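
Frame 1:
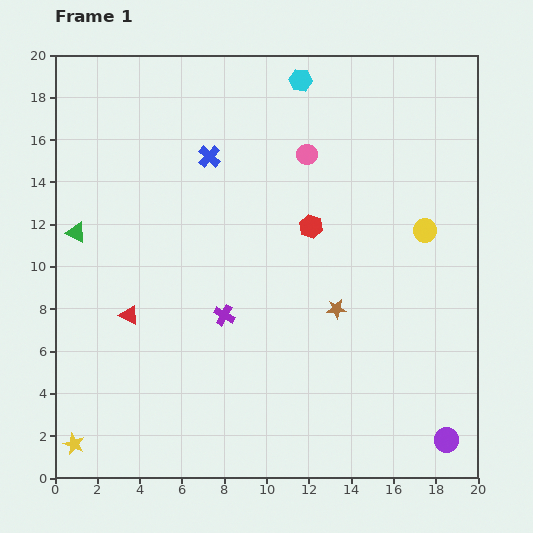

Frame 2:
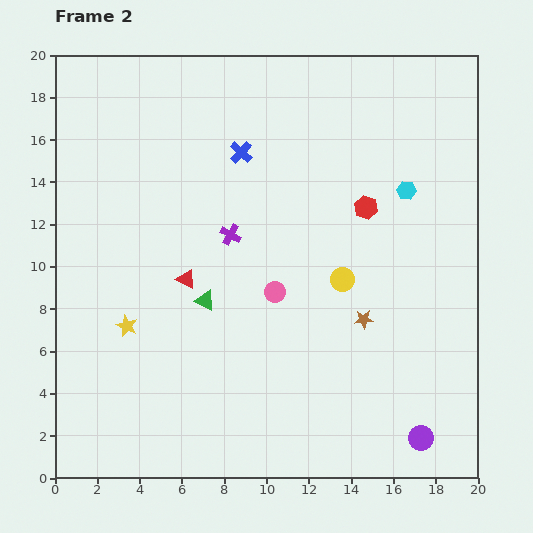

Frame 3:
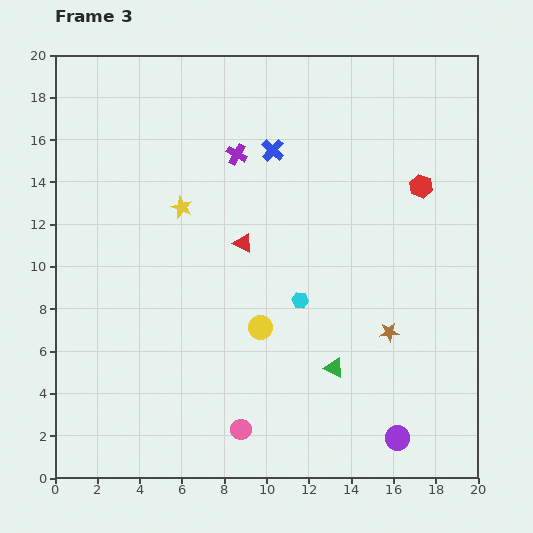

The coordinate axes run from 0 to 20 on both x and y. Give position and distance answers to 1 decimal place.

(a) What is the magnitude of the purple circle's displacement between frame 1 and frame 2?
1.2

The purple circle moved from (18.5, 1.8) to (17.3, 1.9), a distance of √(1.2² + 0.1²) ≈ 1.2.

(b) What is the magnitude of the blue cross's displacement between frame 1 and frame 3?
3.0

The blue cross moved from (7.3, 15.2) to (10.3, 15.5), a distance of √(3.0² + 0.3²) ≈ 3.0.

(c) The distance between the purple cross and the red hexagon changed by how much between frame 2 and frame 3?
+2.3

Distance in frame 2: 6.5. Distance in frame 3: 8.8.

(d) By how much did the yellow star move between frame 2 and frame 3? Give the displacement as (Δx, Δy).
(2.6, 5.6)

The yellow star was at (3.4, 7.2) in frame 2 and (6.0, 12.8) in frame 3.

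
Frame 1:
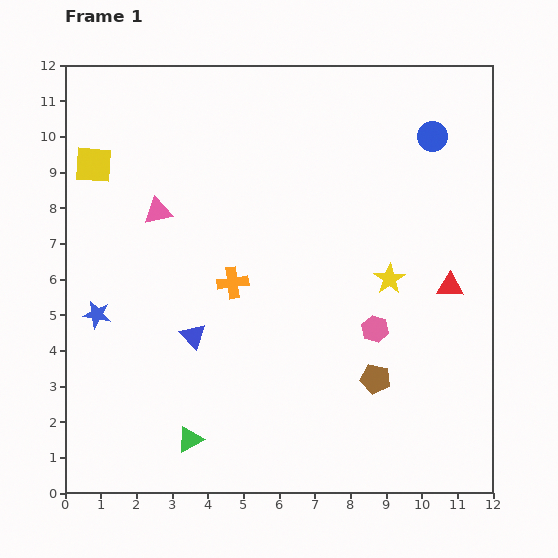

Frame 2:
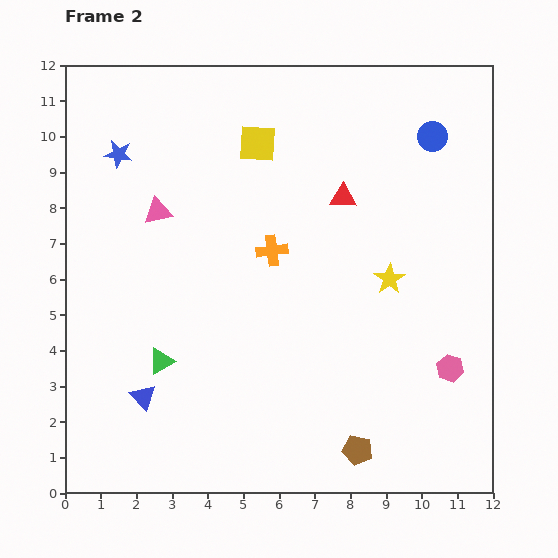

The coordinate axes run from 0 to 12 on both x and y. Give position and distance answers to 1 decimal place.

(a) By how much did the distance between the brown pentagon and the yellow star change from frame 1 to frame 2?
+2.1

Distance in frame 1: 2.8. Distance in frame 2: 4.9.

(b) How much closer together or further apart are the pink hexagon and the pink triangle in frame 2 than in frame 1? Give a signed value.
+2.4

Distance in frame 1: 6.9. Distance in frame 2: 9.3.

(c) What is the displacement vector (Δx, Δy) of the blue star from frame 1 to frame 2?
(0.6, 4.5)

The blue star was at (0.9, 5.0) in frame 1 and (1.5, 9.5) in frame 2.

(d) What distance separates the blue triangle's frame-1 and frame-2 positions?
2.2

The blue triangle moved from (3.6, 4.4) to (2.2, 2.7), a distance of √(1.4² + 1.7²) ≈ 2.2.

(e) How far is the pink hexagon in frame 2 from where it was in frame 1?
2.4

The pink hexagon moved from (8.7, 4.6) to (10.8, 3.5), a distance of √(2.1² + 1.1²) ≈ 2.4.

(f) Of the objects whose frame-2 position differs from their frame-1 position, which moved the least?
the orange cross

(moved 1.4)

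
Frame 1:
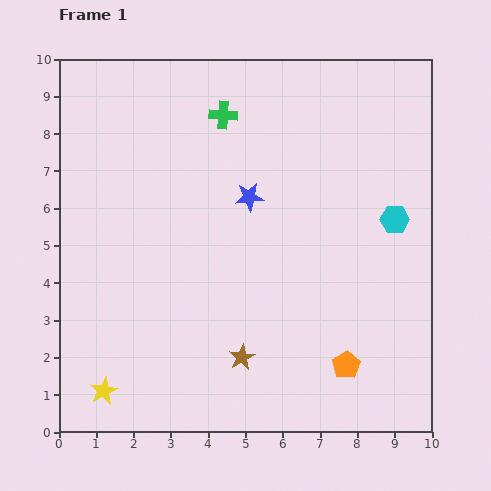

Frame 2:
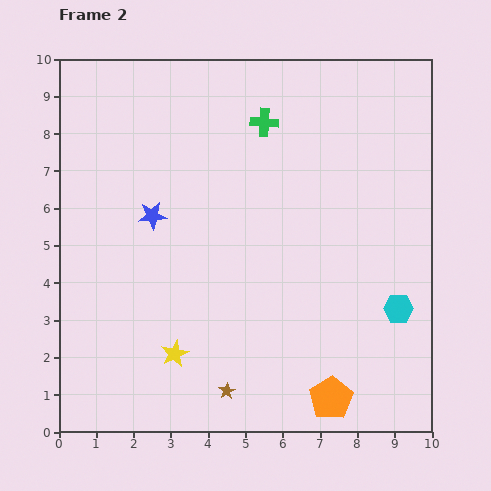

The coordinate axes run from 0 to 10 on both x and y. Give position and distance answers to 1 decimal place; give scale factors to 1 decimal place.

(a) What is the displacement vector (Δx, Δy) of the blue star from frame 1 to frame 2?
(-2.6, -0.5)

The blue star was at (5.1, 6.3) in frame 1 and (2.5, 5.8) in frame 2.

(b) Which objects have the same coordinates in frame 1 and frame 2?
none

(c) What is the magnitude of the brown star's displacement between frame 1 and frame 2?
1.0

The brown star moved from (4.9, 2.0) to (4.5, 1.1), a distance of √(0.4² + 0.9²) ≈ 1.0.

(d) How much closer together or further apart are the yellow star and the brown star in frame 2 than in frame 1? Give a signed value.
-2.1

Distance in frame 1: 3.8. Distance in frame 2: 1.7.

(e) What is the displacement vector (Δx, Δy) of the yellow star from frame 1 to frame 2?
(1.9, 1.0)

The yellow star was at (1.2, 1.1) in frame 1 and (3.1, 2.1) in frame 2.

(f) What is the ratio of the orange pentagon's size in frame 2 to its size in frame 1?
1.6×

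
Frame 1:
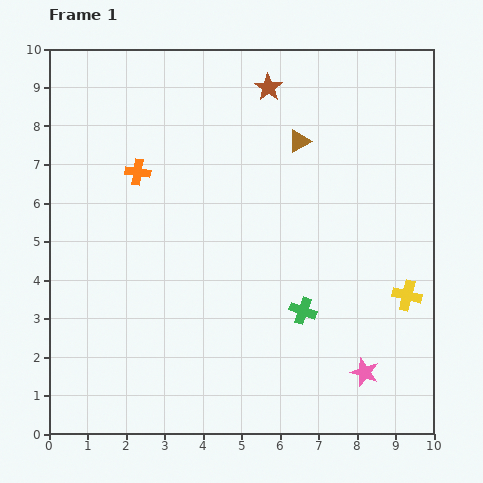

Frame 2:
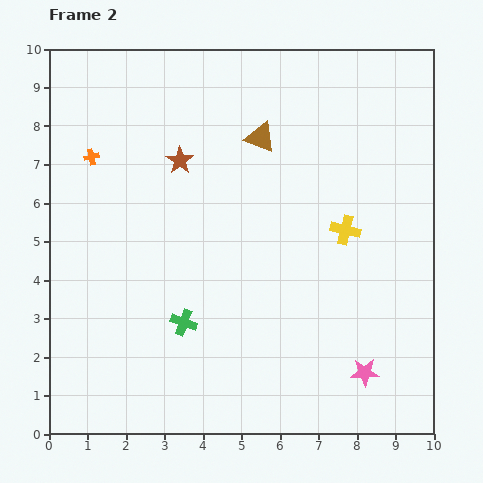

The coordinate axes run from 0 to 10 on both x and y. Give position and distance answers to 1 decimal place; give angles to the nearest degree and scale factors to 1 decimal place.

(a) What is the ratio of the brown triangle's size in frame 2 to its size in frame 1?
1.3×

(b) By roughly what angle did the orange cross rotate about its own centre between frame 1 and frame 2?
21° counter-clockwise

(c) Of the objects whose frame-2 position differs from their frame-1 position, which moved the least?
the brown triangle

(moved 1.0)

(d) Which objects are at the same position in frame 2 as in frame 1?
the pink star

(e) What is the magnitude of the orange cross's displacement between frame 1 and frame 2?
1.3

The orange cross moved from (2.3, 6.8) to (1.1, 7.2), a distance of √(1.2² + 0.4²) ≈ 1.3.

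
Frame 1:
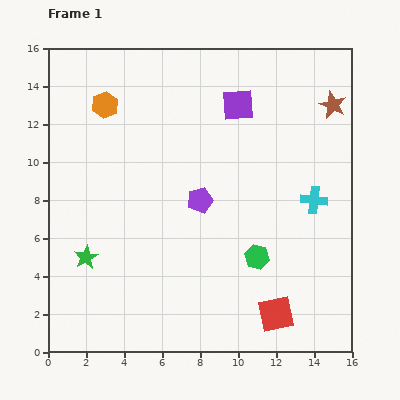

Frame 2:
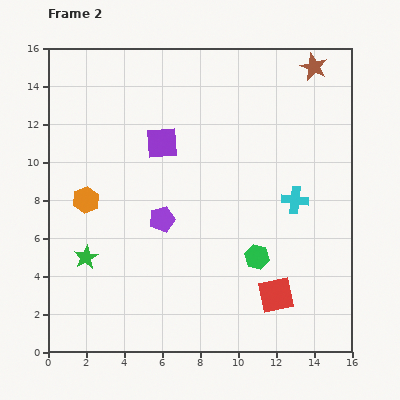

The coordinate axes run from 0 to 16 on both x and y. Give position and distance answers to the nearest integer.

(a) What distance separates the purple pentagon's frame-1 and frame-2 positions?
2

The purple pentagon moved from (8, 8) to (6, 7), a distance of √(2² + 1²) ≈ 2.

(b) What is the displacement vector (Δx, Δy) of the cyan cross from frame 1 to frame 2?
(-1, 0)

The cyan cross was at (14, 8) in frame 1 and (13, 8) in frame 2.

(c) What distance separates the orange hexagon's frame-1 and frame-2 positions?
5

The orange hexagon moved from (3, 13) to (2, 8), a distance of √(1² + 5²) ≈ 5.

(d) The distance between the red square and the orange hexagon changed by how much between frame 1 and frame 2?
-3

Distance in frame 1: 14. Distance in frame 2: 11.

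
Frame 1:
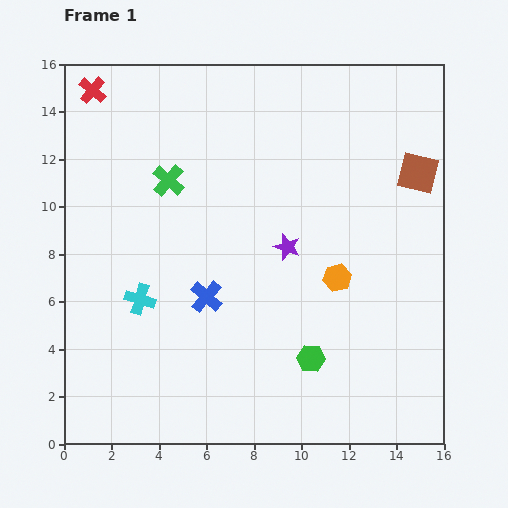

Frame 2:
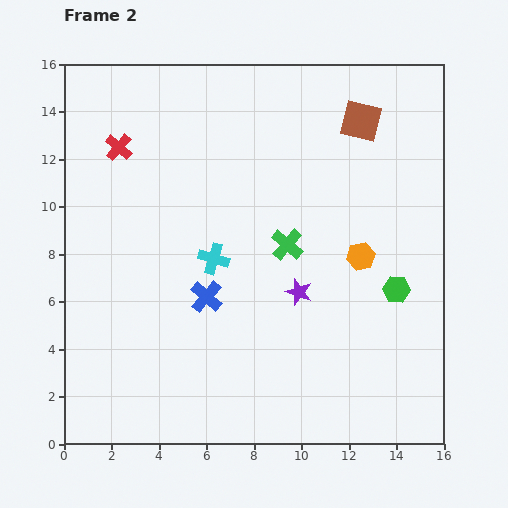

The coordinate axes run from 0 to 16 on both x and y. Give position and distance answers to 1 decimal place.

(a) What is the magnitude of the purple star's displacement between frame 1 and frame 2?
2.0

The purple star moved from (9.4, 8.3) to (9.9, 6.4), a distance of √(0.5² + 1.9²) ≈ 2.0.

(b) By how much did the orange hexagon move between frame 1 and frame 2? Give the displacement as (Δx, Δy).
(1.0, 0.9)

The orange hexagon was at (11.5, 7.0) in frame 1 and (12.5, 7.9) in frame 2.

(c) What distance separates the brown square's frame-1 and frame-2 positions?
3.3

The brown square moved from (14.9, 11.4) to (12.5, 13.6), a distance of √(2.4² + 2.2²) ≈ 3.3.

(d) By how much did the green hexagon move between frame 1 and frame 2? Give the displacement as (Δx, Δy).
(3.6, 2.9)

The green hexagon was at (10.4, 3.6) in frame 1 and (14.0, 6.5) in frame 2.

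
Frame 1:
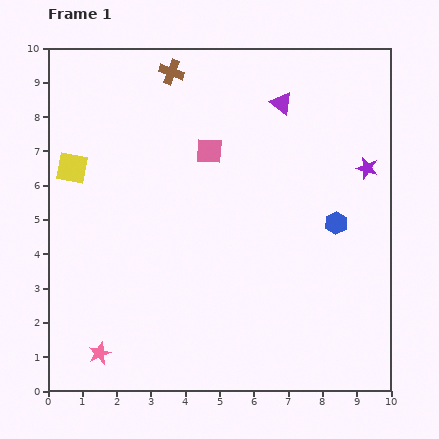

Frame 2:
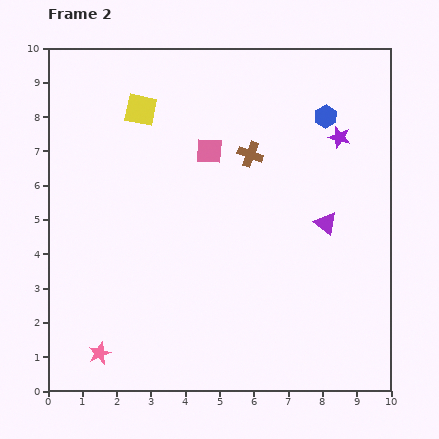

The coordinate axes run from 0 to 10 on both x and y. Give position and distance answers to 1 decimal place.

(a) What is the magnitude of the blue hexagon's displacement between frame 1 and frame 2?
3.1

The blue hexagon moved from (8.4, 4.9) to (8.1, 8.0), a distance of √(0.3² + 3.1²) ≈ 3.1.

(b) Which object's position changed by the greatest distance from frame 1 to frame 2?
the purple triangle

(moved 3.7; next 3.3)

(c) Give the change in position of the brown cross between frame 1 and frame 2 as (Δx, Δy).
(2.3, -2.4)

The brown cross was at (3.6, 9.3) in frame 1 and (5.9, 6.9) in frame 2.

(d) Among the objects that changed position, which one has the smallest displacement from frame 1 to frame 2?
the purple star

(moved 1.2)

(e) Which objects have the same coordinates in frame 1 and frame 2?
the pink star, the pink square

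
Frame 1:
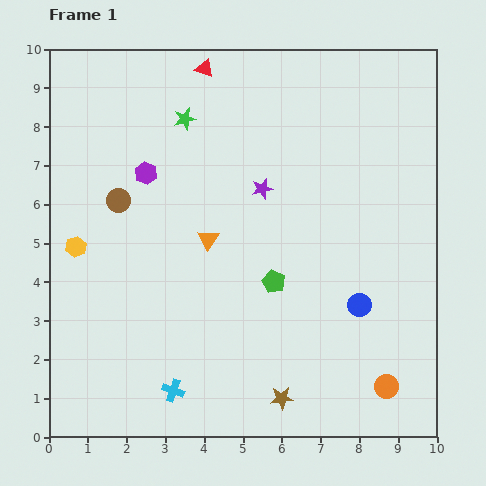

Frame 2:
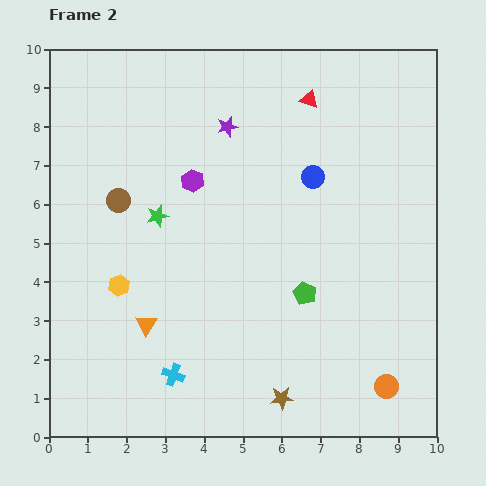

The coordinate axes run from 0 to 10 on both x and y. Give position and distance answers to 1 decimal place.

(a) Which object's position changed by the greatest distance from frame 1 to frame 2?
the blue circle

(moved 3.5; next 2.8)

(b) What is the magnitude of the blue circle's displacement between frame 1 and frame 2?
3.5

The blue circle moved from (8.0, 3.4) to (6.8, 6.7), a distance of √(1.2² + 3.3²) ≈ 3.5.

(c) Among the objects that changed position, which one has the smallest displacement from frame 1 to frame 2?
the cyan cross

(moved 0.4)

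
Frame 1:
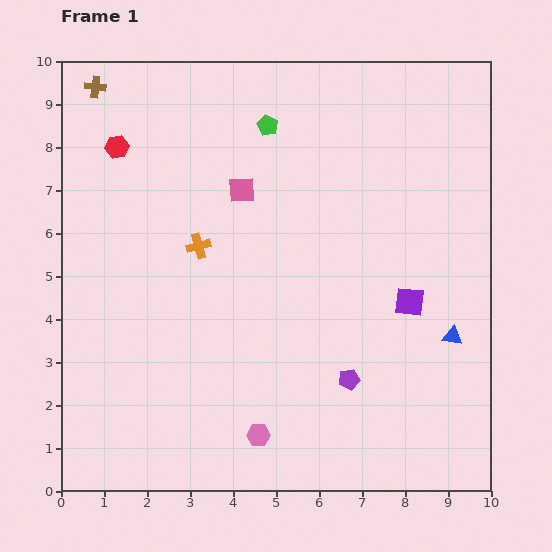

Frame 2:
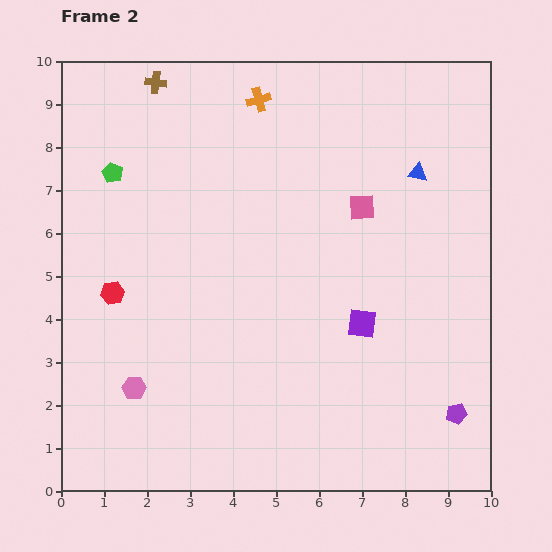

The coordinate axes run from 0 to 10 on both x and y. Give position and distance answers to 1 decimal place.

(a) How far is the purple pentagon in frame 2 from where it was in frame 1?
2.6

The purple pentagon moved from (6.7, 2.6) to (9.2, 1.8), a distance of √(2.5² + 0.8²) ≈ 2.6.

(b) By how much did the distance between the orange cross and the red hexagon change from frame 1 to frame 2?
+2.6

Distance in frame 1: 3.0. Distance in frame 2: 5.6.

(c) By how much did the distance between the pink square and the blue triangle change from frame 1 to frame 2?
-4.5

Distance in frame 1: 6.0. Distance in frame 2: 1.5.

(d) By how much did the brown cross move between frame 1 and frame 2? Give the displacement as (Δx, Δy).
(1.4, 0.1)

The brown cross was at (0.8, 9.4) in frame 1 and (2.2, 9.5) in frame 2.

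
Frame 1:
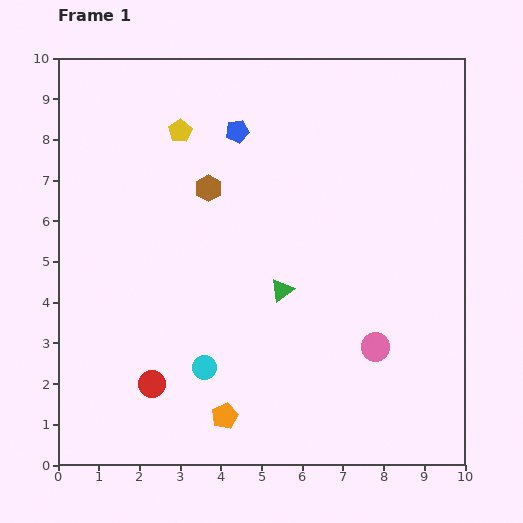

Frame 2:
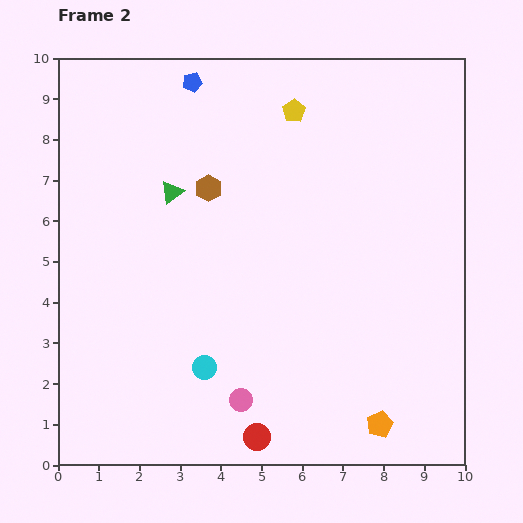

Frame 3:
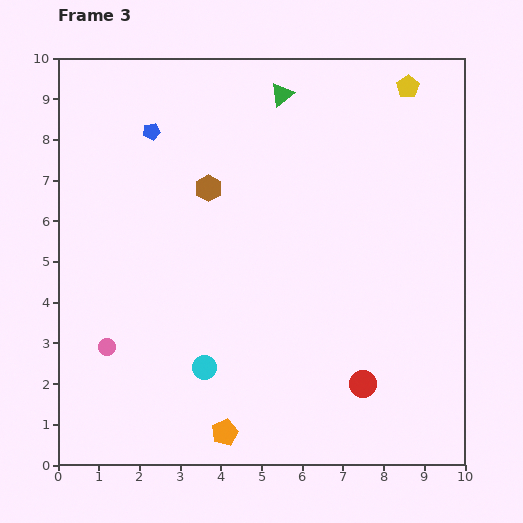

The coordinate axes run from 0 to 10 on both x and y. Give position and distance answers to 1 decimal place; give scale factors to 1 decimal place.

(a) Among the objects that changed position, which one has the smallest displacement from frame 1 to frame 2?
the blue pentagon

(moved 1.6)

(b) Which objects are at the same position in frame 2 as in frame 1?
the brown hexagon, the cyan circle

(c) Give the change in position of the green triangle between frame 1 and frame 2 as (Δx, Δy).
(-2.7, 2.4)

The green triangle was at (5.5, 4.3) in frame 1 and (2.8, 6.7) in frame 2.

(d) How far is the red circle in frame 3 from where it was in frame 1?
5.2

The red circle moved from (2.3, 2.0) to (7.5, 2.0), a distance of √(5.2² + 0.0²) ≈ 5.2.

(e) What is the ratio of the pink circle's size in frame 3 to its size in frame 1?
0.6×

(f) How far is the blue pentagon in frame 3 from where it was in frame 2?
1.6

The blue pentagon moved from (3.3, 9.4) to (2.3, 8.2), a distance of √(1.0² + 1.2²) ≈ 1.6.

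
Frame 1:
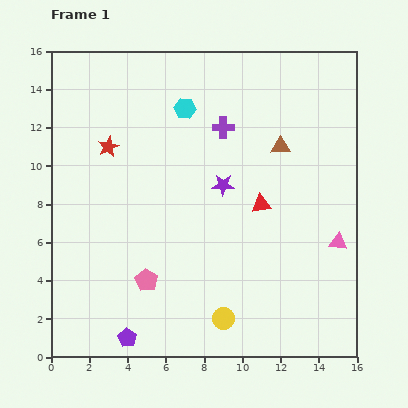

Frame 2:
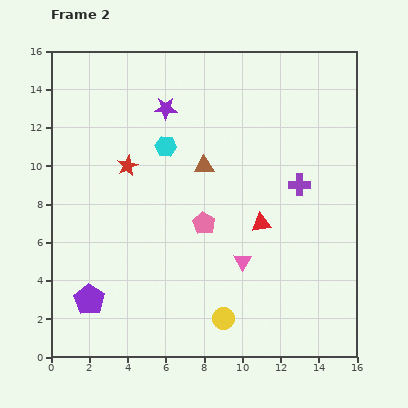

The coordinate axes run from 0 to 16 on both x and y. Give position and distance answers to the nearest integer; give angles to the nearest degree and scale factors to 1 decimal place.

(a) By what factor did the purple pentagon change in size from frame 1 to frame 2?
1.6×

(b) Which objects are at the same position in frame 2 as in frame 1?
the yellow circle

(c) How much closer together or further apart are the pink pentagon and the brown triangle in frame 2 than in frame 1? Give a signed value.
-7

Distance in frame 1: 10. Distance in frame 2: 3.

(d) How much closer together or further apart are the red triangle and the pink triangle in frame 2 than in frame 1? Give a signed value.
-2

Distance in frame 1: 4. Distance in frame 2: 2.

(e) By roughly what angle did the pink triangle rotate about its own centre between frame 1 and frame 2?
55° clockwise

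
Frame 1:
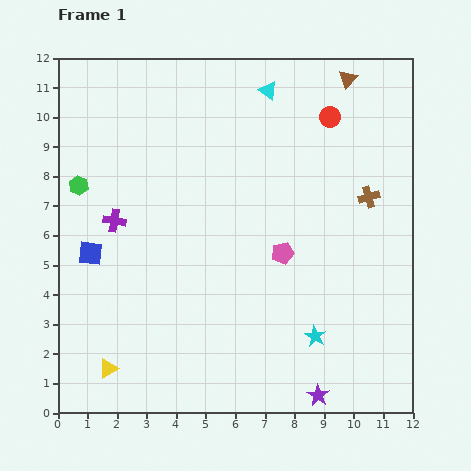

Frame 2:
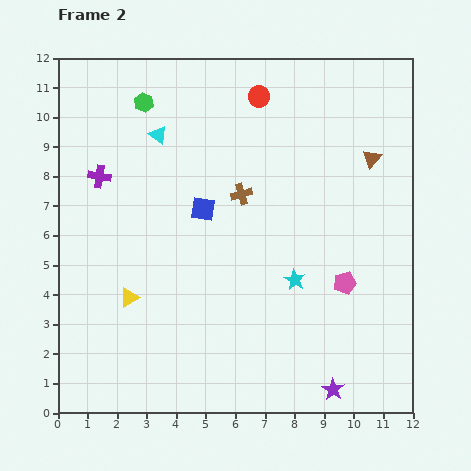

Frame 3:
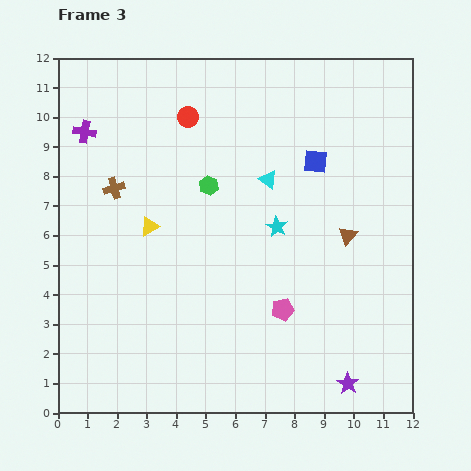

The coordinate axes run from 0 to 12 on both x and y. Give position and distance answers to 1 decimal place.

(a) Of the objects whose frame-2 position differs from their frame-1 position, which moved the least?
the purple star

(moved 0.5)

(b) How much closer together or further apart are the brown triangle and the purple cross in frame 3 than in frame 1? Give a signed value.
+0.4

Distance in frame 1: 9.2. Distance in frame 3: 9.6.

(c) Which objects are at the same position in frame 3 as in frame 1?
none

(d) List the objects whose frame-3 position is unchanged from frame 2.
none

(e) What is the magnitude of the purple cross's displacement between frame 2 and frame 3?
1.6

The purple cross moved from (1.4, 8.0) to (0.9, 9.5), a distance of √(0.5² + 1.5²) ≈ 1.6.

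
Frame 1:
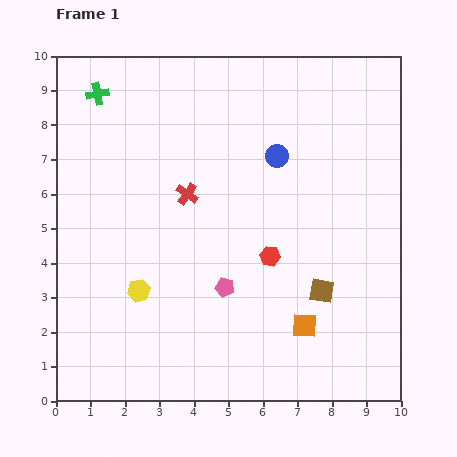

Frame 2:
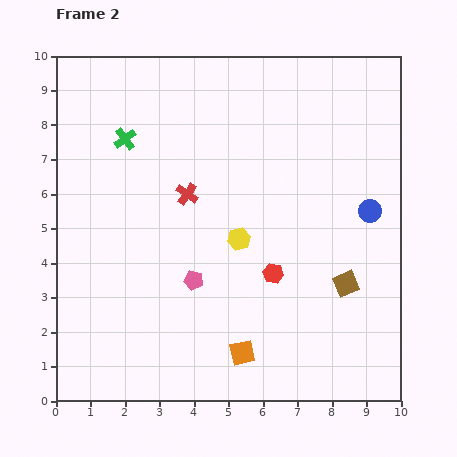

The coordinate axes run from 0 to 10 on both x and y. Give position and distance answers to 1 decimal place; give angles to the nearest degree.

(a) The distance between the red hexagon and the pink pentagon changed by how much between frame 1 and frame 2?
+0.7

Distance in frame 1: 1.6. Distance in frame 2: 2.3.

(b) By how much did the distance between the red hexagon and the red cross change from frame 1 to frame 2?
+0.4

Distance in frame 1: 3.0. Distance in frame 2: 3.4.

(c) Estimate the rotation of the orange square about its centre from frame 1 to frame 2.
16° counter-clockwise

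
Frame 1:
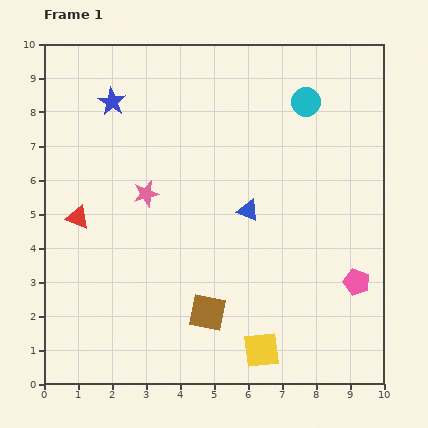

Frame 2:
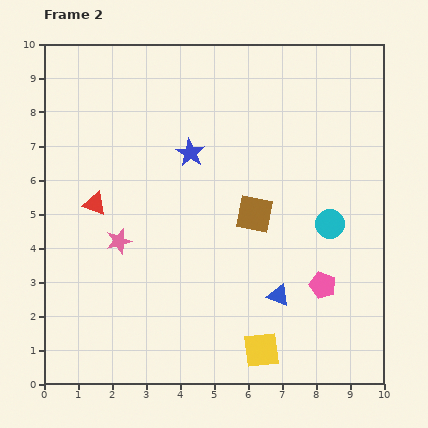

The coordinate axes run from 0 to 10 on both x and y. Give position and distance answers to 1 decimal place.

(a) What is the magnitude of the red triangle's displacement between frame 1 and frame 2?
0.6

The red triangle moved from (1.0, 4.9) to (1.5, 5.3), a distance of √(0.5² + 0.4²) ≈ 0.6.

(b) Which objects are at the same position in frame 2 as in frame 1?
the yellow square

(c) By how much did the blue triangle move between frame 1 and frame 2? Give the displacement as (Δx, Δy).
(0.9, -2.5)

The blue triangle was at (6.0, 5.1) in frame 1 and (6.9, 2.6) in frame 2.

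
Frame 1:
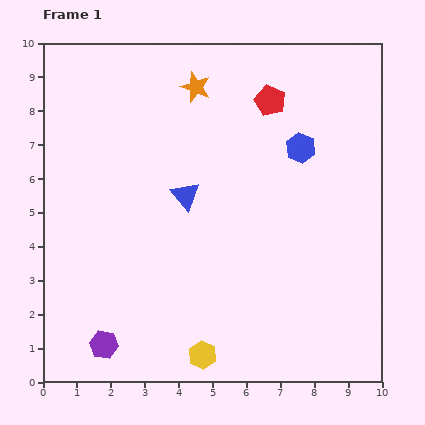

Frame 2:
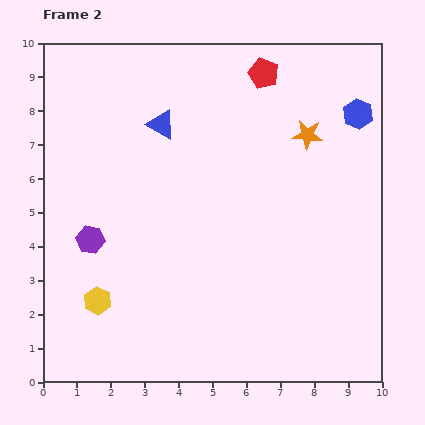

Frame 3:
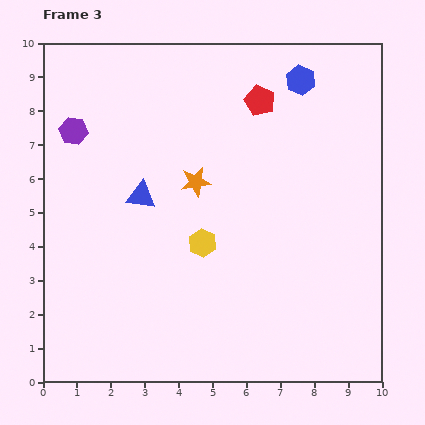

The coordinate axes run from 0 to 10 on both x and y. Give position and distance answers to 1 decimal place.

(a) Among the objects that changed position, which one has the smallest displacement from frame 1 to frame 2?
the red pentagon

(moved 0.8)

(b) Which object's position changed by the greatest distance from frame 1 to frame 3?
the purple hexagon

(moved 6.4; next 3.3)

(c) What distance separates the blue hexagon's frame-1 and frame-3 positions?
2.0

The blue hexagon moved from (7.6, 6.9) to (7.6, 8.9), a distance of √(0.0² + 2.0²) ≈ 2.0.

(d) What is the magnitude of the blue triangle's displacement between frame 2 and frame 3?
2.2

The blue triangle moved from (3.5, 7.6) to (2.9, 5.5), a distance of √(0.6² + 2.1²) ≈ 2.2.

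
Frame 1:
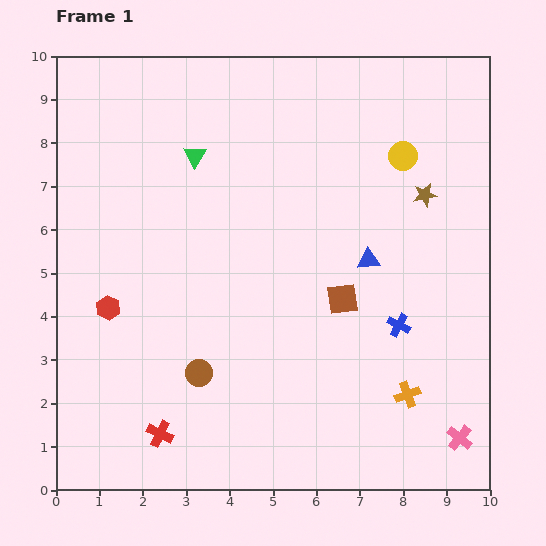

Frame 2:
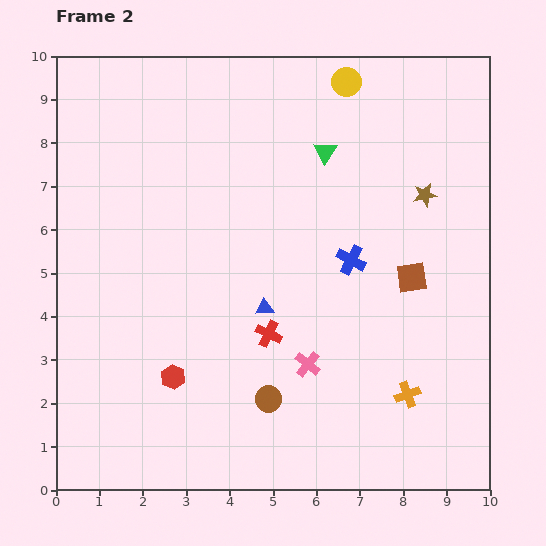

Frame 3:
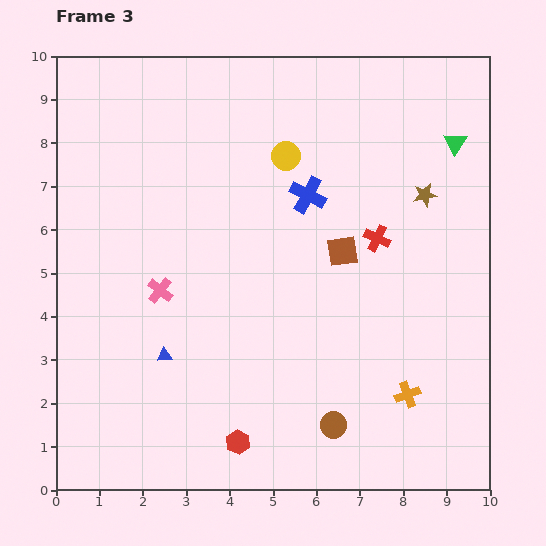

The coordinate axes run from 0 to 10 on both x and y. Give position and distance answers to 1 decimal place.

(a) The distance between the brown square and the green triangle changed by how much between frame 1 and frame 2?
-1.2

Distance in frame 1: 4.7. Distance in frame 2: 3.5.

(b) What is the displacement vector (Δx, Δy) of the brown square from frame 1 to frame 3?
(0.0, 1.1)

The brown square was at (6.6, 4.4) in frame 1 and (6.6, 5.5) in frame 3.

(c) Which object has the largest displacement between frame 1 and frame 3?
the pink cross

(moved 7.7; next 6.7)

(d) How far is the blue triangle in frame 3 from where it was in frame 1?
5.2

The blue triangle moved from (7.2, 5.3) to (2.5, 3.1), a distance of √(4.7² + 2.2²) ≈ 5.2.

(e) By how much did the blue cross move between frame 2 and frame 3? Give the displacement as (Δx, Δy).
(-1.0, 1.5)

The blue cross was at (6.8, 5.3) in frame 2 and (5.8, 6.8) in frame 3.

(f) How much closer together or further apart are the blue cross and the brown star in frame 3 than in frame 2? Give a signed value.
+0.4

Distance in frame 2: 2.3. Distance in frame 3: 2.7.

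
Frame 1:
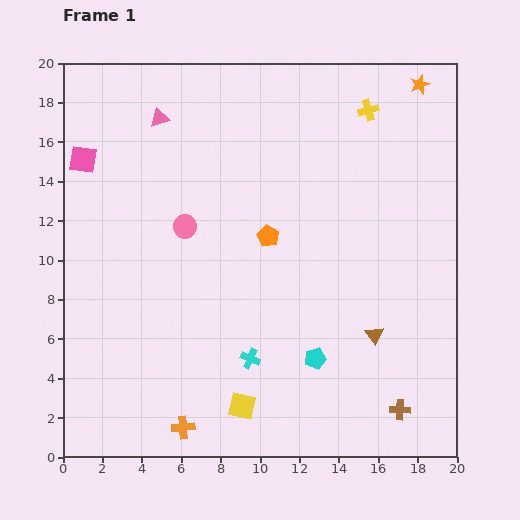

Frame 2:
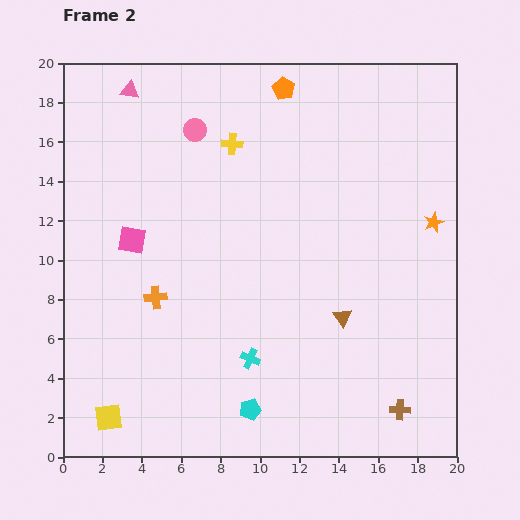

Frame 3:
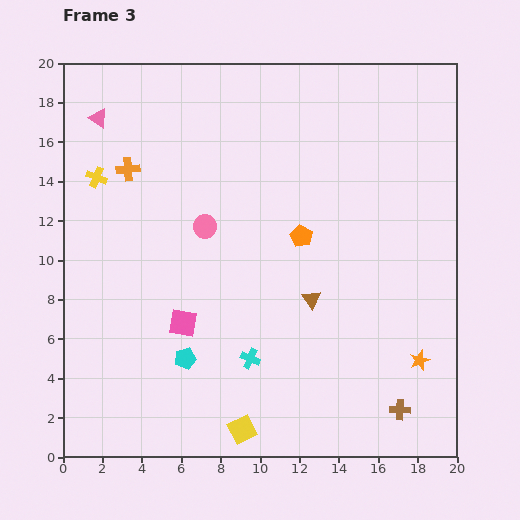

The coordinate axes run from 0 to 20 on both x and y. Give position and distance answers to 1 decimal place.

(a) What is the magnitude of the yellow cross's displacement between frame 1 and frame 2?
7.1

The yellow cross moved from (15.5, 17.6) to (8.6, 15.9), a distance of √(6.9² + 1.7²) ≈ 7.1.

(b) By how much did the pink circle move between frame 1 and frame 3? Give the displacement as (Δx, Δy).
(1.0, 0.0)

The pink circle was at (6.2, 11.7) in frame 1 and (7.2, 11.7) in frame 3.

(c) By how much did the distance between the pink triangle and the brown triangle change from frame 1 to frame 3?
-1.3

Distance in frame 1: 15.5. Distance in frame 3: 14.2.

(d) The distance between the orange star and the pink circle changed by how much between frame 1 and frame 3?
-1.1

Distance in frame 1: 13.9. Distance in frame 3: 12.8.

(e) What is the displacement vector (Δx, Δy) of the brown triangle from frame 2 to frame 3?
(-1.6, 0.9)

The brown triangle was at (14.2, 7.1) in frame 2 and (12.6, 8.0) in frame 3.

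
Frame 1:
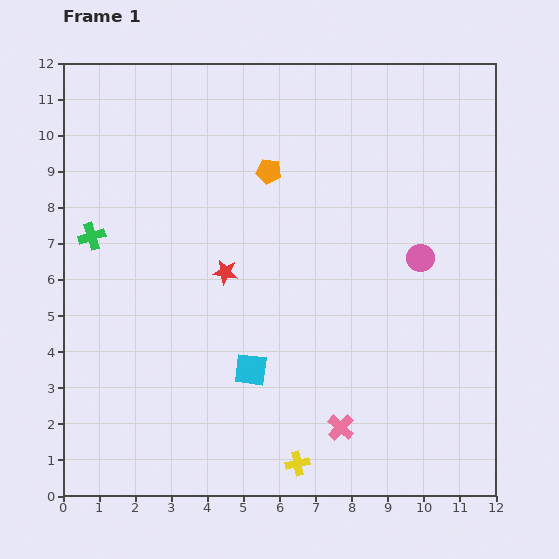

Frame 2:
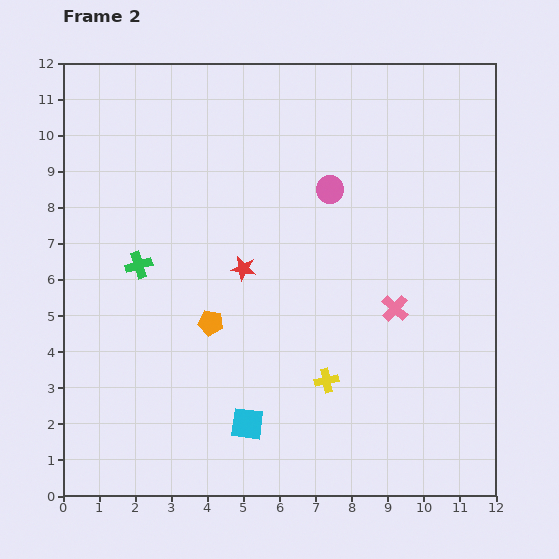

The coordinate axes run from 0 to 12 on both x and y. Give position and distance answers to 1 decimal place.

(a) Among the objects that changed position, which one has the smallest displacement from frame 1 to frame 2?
the red star

(moved 0.5)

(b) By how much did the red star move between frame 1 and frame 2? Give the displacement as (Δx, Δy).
(0.5, 0.1)

The red star was at (4.5, 6.2) in frame 1 and (5.0, 6.3) in frame 2.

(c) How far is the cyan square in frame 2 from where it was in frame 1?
1.5

The cyan square moved from (5.2, 3.5) to (5.1, 2.0), a distance of √(0.1² + 1.5²) ≈ 1.5.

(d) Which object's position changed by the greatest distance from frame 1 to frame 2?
the orange pentagon

(moved 4.5; next 3.6)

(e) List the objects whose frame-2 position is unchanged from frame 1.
none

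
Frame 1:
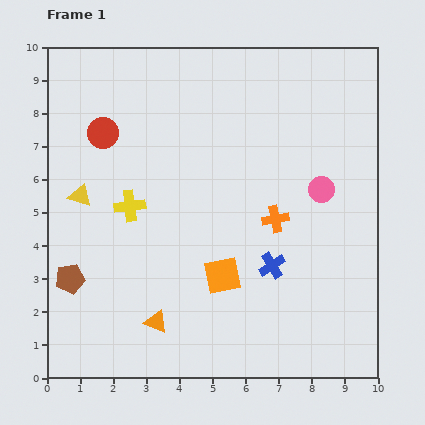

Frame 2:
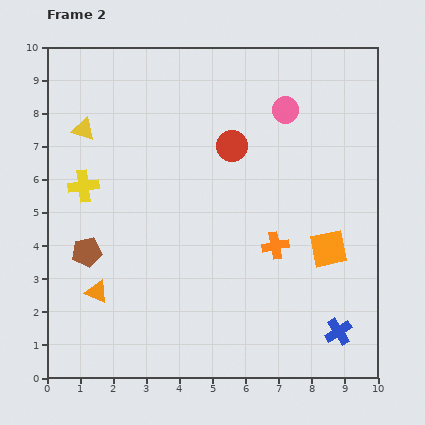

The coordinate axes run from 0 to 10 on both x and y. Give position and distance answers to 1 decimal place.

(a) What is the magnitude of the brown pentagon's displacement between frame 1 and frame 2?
0.9

The brown pentagon moved from (0.7, 3.0) to (1.2, 3.8), a distance of √(0.5² + 0.8²) ≈ 0.9.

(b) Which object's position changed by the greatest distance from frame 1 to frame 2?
the red circle

(moved 3.9; next 3.3)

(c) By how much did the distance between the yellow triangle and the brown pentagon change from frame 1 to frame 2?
+1.2

Distance in frame 1: 2.5. Distance in frame 2: 3.7.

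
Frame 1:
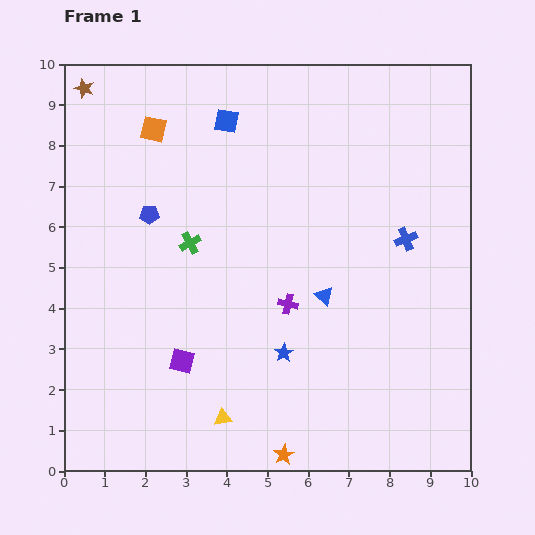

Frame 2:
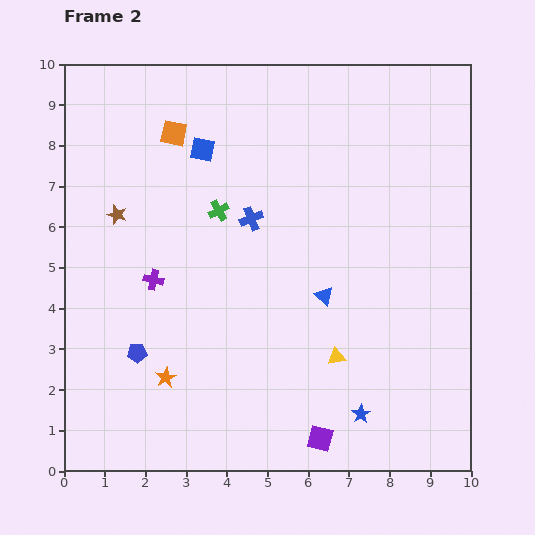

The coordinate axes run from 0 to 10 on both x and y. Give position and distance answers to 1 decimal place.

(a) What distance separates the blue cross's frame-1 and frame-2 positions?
3.8

The blue cross moved from (8.4, 5.7) to (4.6, 6.2), a distance of √(3.8² + 0.5²) ≈ 3.8.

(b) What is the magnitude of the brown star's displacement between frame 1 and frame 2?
3.2

The brown star moved from (0.5, 9.4) to (1.3, 6.3), a distance of √(0.8² + 3.1²) ≈ 3.2.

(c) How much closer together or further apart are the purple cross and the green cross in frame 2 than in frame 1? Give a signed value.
-0.5

Distance in frame 1: 2.8. Distance in frame 2: 2.3.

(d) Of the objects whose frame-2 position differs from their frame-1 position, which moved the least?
the orange square

(moved 0.5)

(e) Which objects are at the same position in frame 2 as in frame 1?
the blue triangle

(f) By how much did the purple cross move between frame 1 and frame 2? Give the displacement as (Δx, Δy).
(-3.3, 0.6)

The purple cross was at (5.5, 4.1) in frame 1 and (2.2, 4.7) in frame 2.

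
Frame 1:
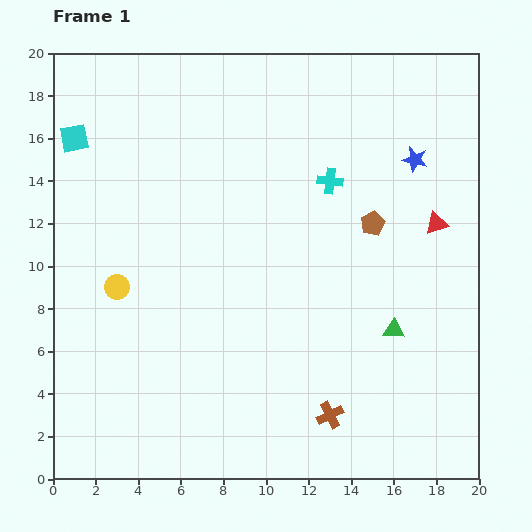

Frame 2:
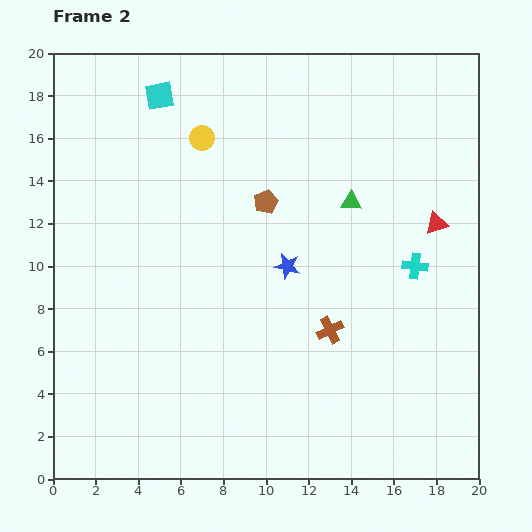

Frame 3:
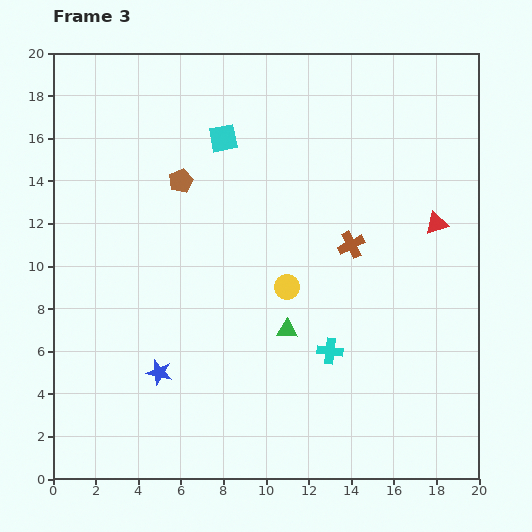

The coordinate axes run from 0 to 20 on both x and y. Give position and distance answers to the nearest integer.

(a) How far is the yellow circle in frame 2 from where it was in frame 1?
8

The yellow circle moved from (3, 9) to (7, 16), a distance of √(4² + 7²) ≈ 8.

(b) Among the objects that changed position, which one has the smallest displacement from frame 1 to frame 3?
the green triangle

(moved 5)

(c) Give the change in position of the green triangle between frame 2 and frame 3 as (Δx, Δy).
(-3, -6)

The green triangle was at (14, 13) in frame 2 and (11, 7) in frame 3.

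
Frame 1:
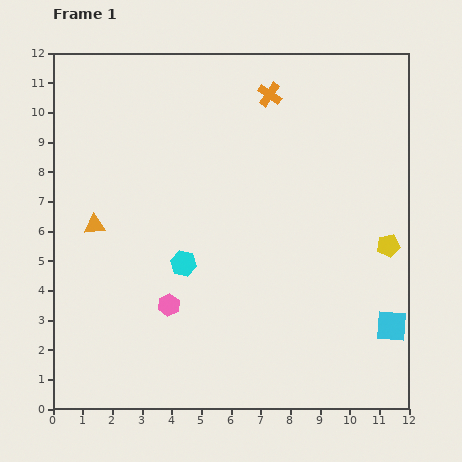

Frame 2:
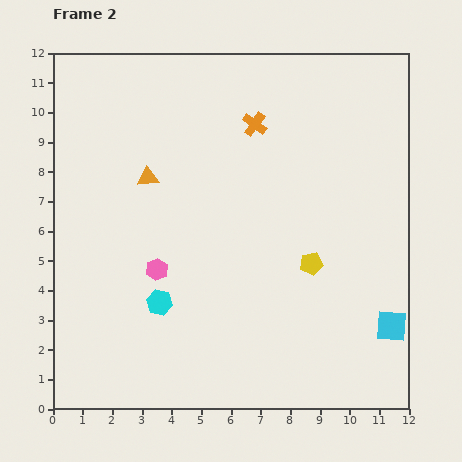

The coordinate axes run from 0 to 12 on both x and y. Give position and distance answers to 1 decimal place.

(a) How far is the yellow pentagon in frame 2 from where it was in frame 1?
2.7

The yellow pentagon moved from (11.3, 5.5) to (8.7, 4.9), a distance of √(2.6² + 0.6²) ≈ 2.7.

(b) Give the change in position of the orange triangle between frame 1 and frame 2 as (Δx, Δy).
(1.8, 1.6)

The orange triangle was at (1.4, 6.2) in frame 1 and (3.2, 7.8) in frame 2.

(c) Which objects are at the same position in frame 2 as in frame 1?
the cyan square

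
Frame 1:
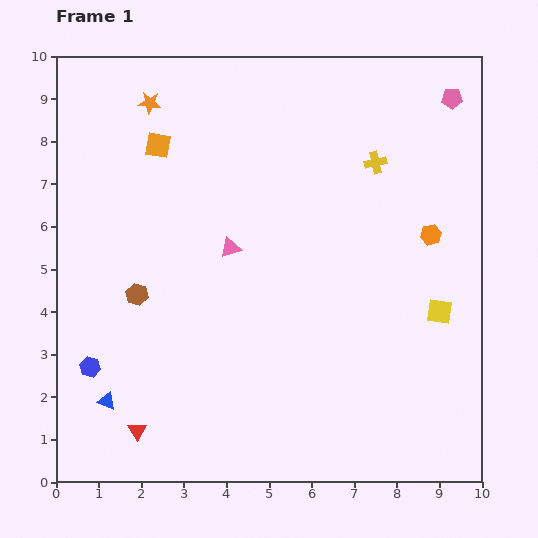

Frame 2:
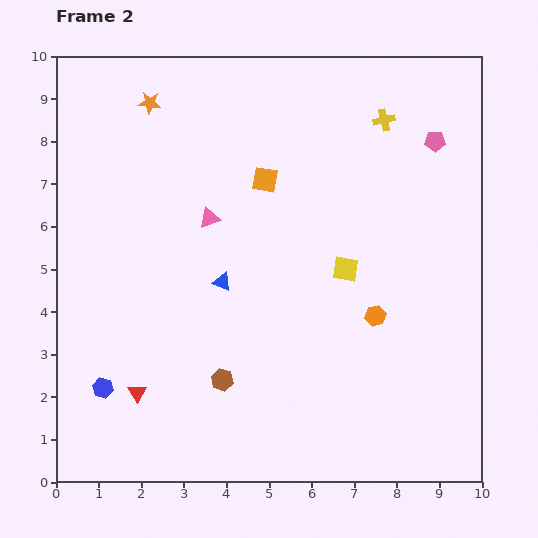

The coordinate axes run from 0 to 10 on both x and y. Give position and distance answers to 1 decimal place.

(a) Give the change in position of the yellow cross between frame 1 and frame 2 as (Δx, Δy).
(0.2, 1.0)

The yellow cross was at (7.5, 7.5) in frame 1 and (7.7, 8.5) in frame 2.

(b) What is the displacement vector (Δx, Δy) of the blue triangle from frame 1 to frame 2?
(2.7, 2.8)

The blue triangle was at (1.2, 1.9) in frame 1 and (3.9, 4.7) in frame 2.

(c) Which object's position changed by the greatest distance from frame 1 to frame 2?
the blue triangle

(moved 3.9; next 2.8)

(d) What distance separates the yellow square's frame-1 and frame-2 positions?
2.4

The yellow square moved from (9.0, 4.0) to (6.8, 5.0), a distance of √(2.2² + 1.0²) ≈ 2.4.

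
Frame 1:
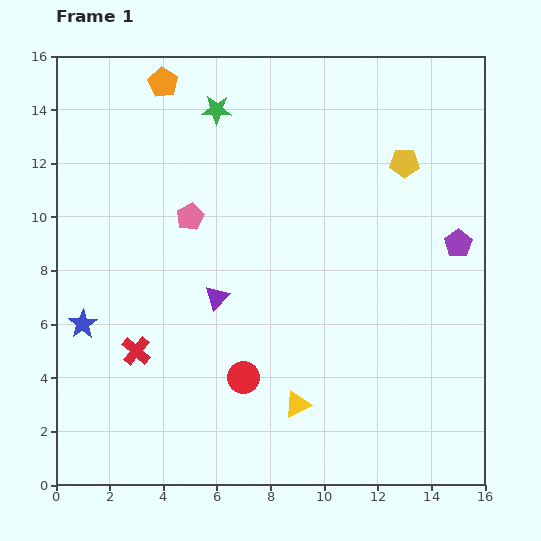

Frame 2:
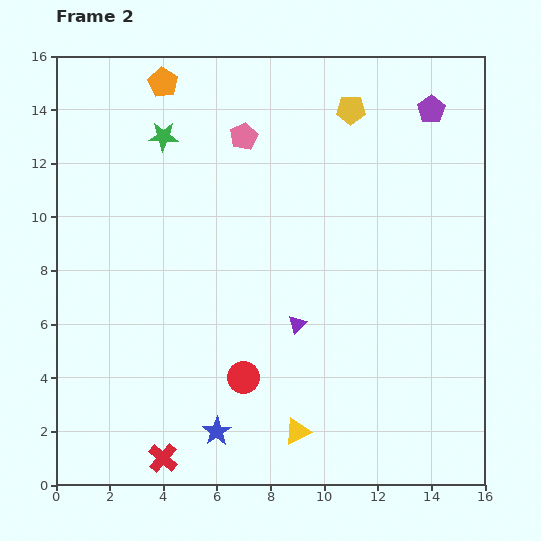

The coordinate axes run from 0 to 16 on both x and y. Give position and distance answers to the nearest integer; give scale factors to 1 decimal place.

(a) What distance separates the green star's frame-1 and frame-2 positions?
2

The green star moved from (6, 14) to (4, 13), a distance of √(2² + 1²) ≈ 2.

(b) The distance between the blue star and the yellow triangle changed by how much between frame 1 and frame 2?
-6

Distance in frame 1: 9. Distance in frame 2: 3.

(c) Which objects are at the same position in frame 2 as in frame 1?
the red circle, the orange pentagon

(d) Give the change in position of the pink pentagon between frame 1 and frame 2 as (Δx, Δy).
(2, 3)

The pink pentagon was at (5, 10) in frame 1 and (7, 13) in frame 2.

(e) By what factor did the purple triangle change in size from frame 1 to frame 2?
0.7×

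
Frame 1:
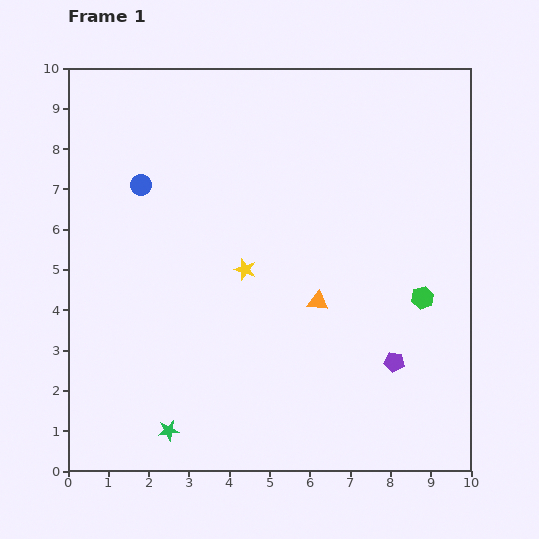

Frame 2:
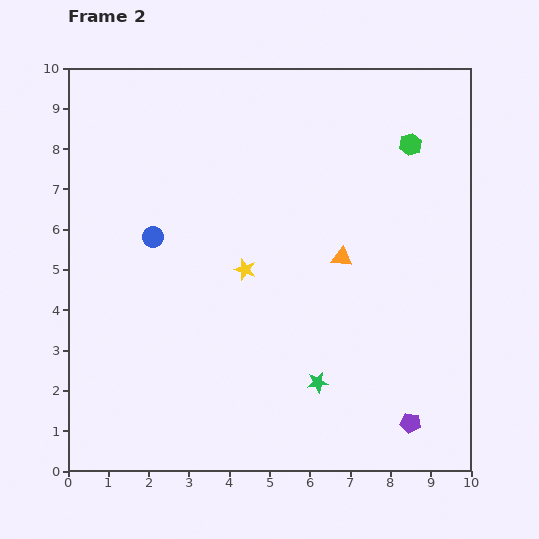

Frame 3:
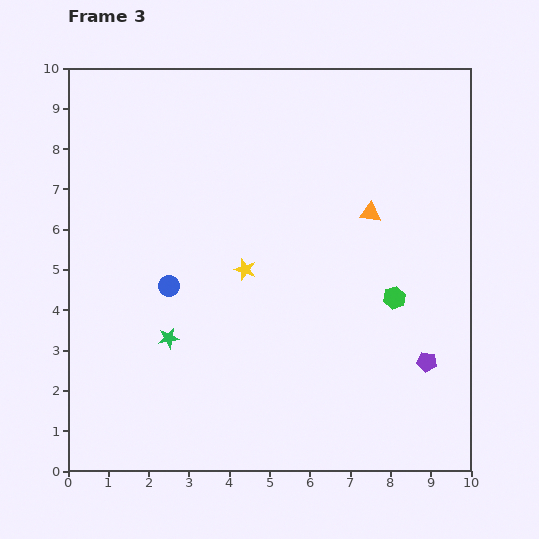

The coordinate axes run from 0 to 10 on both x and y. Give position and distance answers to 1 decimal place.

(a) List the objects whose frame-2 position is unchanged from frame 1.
the yellow star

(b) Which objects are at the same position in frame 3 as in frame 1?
the yellow star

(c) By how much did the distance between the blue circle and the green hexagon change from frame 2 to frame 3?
-1.2

Distance in frame 2: 6.8. Distance in frame 3: 5.6.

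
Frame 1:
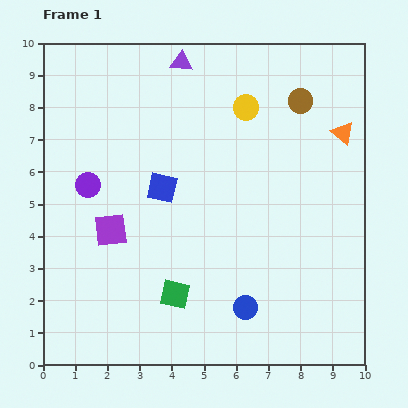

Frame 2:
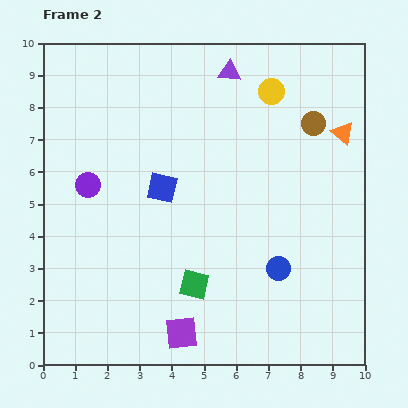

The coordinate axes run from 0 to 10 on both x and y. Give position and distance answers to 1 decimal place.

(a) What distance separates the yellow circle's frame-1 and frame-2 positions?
0.9

The yellow circle moved from (6.3, 8.0) to (7.1, 8.5), a distance of √(0.8² + 0.5²) ≈ 0.9.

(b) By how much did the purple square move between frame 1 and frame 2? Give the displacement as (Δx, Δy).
(2.2, -3.2)

The purple square was at (2.1, 4.2) in frame 1 and (4.3, 1.0) in frame 2.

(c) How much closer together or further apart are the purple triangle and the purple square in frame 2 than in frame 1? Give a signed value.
+2.6

Distance in frame 1: 5.6. Distance in frame 2: 8.2.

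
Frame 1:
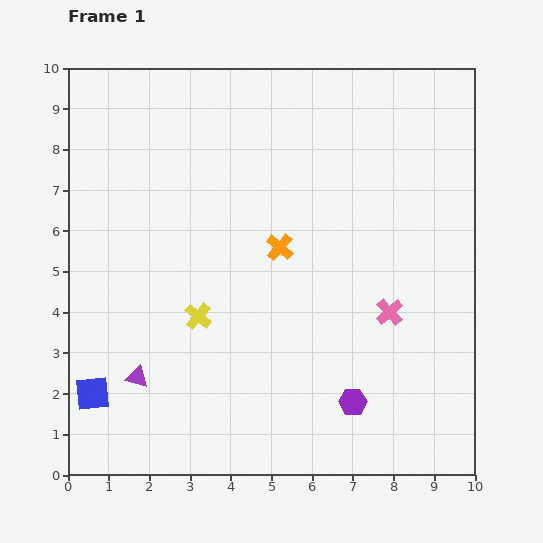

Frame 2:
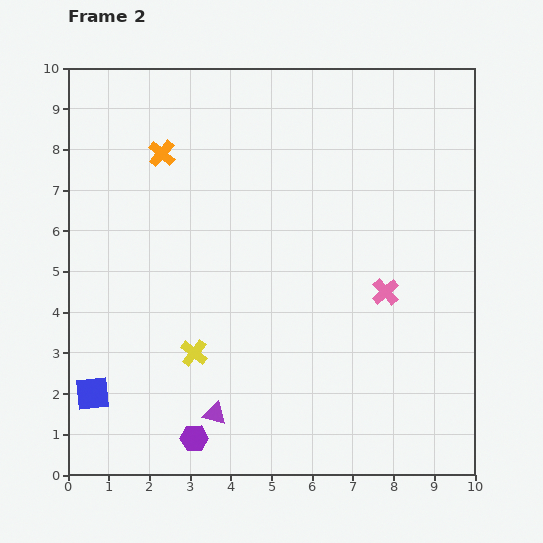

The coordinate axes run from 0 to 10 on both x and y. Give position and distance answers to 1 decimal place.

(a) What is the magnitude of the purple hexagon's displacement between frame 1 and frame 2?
4.0

The purple hexagon moved from (7.0, 1.8) to (3.1, 0.9), a distance of √(3.9² + 0.9²) ≈ 4.0.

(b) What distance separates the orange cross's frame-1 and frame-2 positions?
3.7

The orange cross moved from (5.2, 5.6) to (2.3, 7.9), a distance of √(2.9² + 2.3²) ≈ 3.7.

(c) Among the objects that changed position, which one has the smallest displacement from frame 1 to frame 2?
the pink cross

(moved 0.5)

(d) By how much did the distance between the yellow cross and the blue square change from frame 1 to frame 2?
-0.5

Distance in frame 1: 3.2. Distance in frame 2: 2.7.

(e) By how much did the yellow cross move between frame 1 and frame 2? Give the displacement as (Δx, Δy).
(-0.1, -0.9)

The yellow cross was at (3.2, 3.9) in frame 1 and (3.1, 3.0) in frame 2.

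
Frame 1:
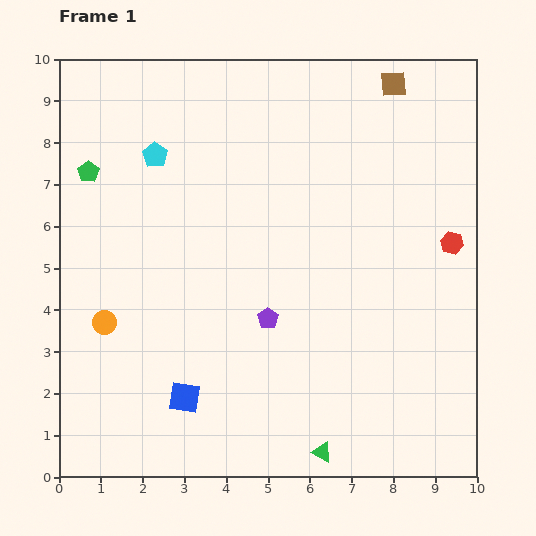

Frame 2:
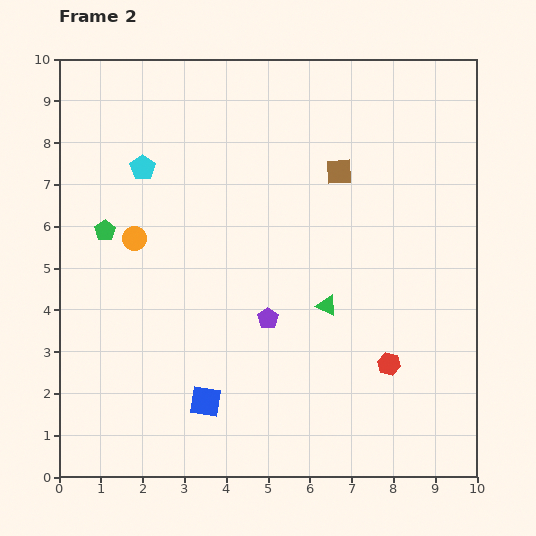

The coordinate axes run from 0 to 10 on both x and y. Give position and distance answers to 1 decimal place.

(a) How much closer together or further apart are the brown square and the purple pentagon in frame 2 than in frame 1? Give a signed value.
-2.5

Distance in frame 1: 6.4. Distance in frame 2: 3.9.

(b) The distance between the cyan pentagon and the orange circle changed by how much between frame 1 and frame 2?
-2.5

Distance in frame 1: 4.2. Distance in frame 2: 1.7.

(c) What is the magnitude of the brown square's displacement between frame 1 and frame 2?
2.5

The brown square moved from (8.0, 9.4) to (6.7, 7.3), a distance of √(1.3² + 2.1²) ≈ 2.5.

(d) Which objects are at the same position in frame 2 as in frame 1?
the purple pentagon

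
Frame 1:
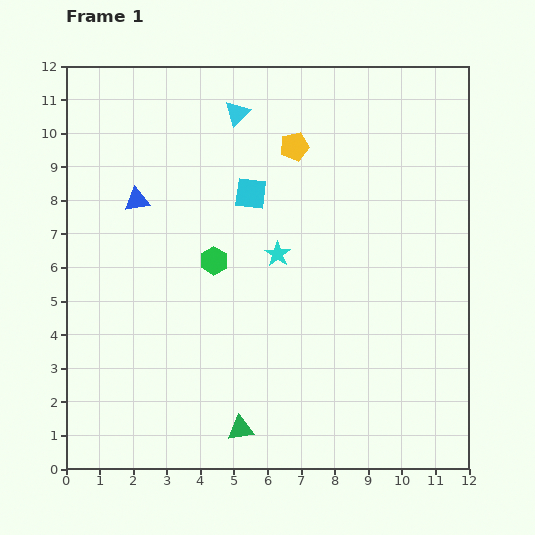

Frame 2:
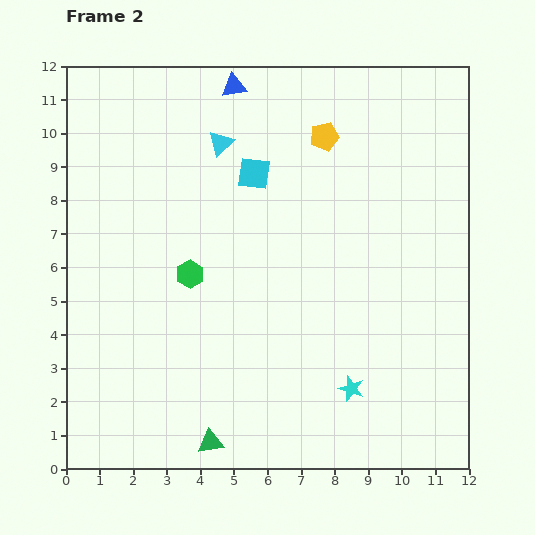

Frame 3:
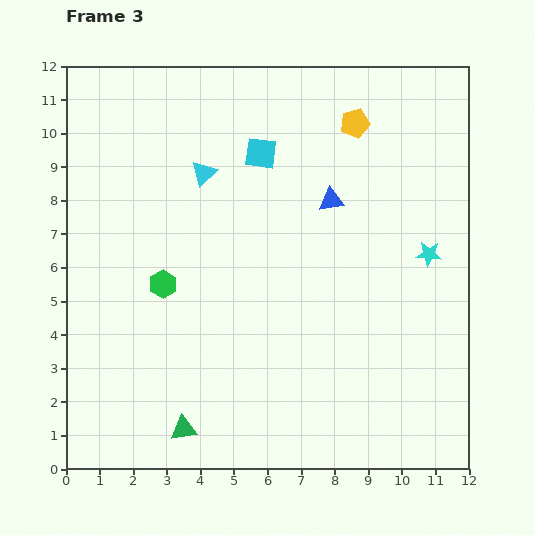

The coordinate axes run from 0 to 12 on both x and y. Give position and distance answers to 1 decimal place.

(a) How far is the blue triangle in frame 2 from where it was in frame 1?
4.5

The blue triangle moved from (2.1, 8.0) to (5.0, 11.4), a distance of √(2.9² + 3.4²) ≈ 4.5.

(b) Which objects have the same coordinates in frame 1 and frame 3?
none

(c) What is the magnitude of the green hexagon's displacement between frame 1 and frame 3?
1.7

The green hexagon moved from (4.4, 6.2) to (2.9, 5.5), a distance of √(1.5² + 0.7²) ≈ 1.7.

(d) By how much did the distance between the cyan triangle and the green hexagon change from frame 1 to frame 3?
-1.0

Distance in frame 1: 4.5. Distance in frame 3: 3.5.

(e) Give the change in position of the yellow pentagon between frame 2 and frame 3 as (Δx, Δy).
(0.9, 0.4)

The yellow pentagon was at (7.7, 9.9) in frame 2 and (8.6, 10.3) in frame 3.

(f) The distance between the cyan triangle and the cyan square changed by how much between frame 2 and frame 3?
+0.5

Distance in frame 2: 1.3. Distance in frame 3: 1.8.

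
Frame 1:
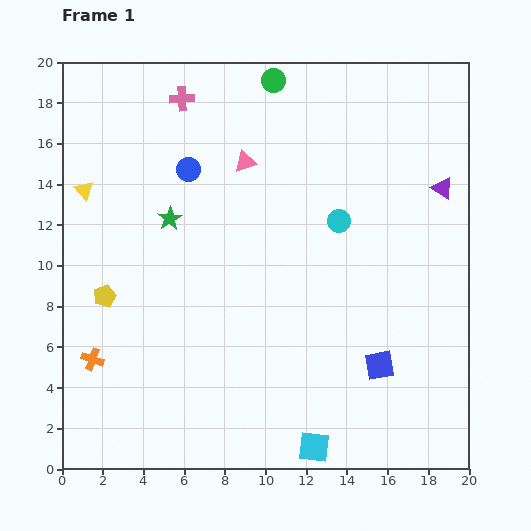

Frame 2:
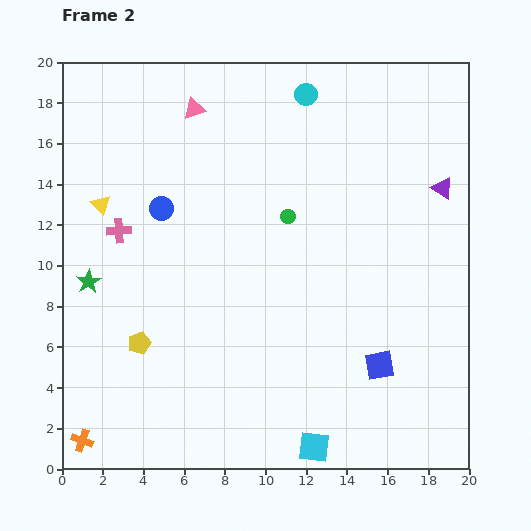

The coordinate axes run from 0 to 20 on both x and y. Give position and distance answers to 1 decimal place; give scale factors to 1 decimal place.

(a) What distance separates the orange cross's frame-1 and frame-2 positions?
4.0

The orange cross moved from (1.5, 5.4) to (1.0, 1.4), a distance of √(0.5² + 4.0²) ≈ 4.0.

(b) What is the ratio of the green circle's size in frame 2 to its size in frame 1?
0.6×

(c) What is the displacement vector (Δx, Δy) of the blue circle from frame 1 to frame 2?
(-1.3, -1.9)

The blue circle was at (6.2, 14.7) in frame 1 and (4.9, 12.8) in frame 2.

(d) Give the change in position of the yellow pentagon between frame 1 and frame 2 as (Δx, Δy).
(1.7, -2.3)

The yellow pentagon was at (2.1, 8.5) in frame 1 and (3.8, 6.2) in frame 2.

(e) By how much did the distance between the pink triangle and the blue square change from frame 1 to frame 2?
+3.5

Distance in frame 1: 12.0. Distance in frame 2: 15.5.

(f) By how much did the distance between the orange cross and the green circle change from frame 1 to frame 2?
-1.4

Distance in frame 1: 16.3. Distance in frame 2: 14.9.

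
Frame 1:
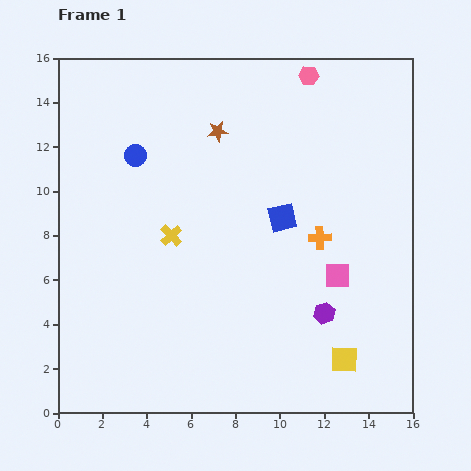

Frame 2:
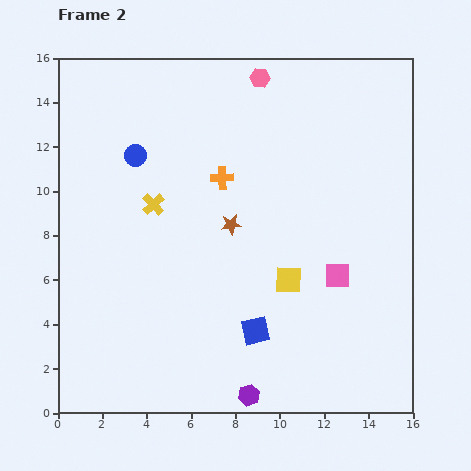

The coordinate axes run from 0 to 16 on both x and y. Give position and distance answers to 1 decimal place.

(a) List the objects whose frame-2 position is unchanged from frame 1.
the blue circle, the pink square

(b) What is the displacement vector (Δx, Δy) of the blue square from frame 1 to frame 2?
(-1.2, -5.1)

The blue square was at (10.1, 8.8) in frame 1 and (8.9, 3.7) in frame 2.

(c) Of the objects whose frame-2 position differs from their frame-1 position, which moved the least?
the yellow cross

(moved 1.6)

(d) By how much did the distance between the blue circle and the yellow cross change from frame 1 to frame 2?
-1.6

Distance in frame 1: 3.9. Distance in frame 2: 2.3.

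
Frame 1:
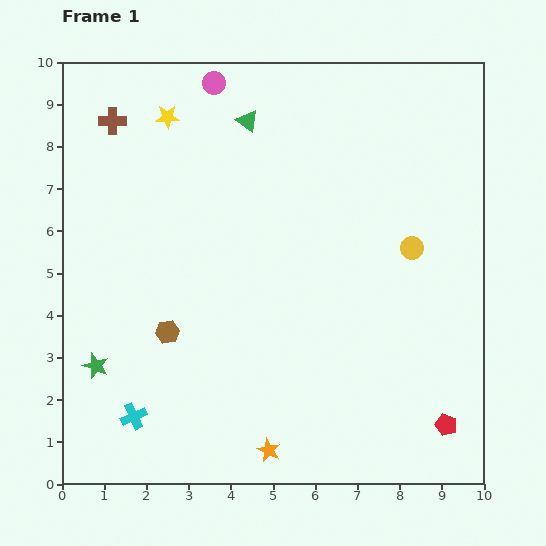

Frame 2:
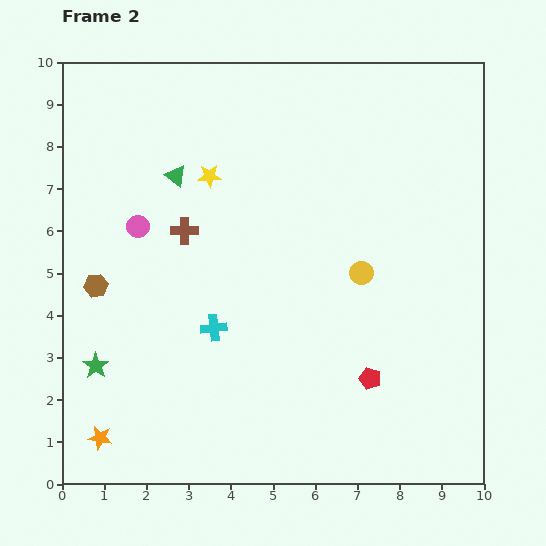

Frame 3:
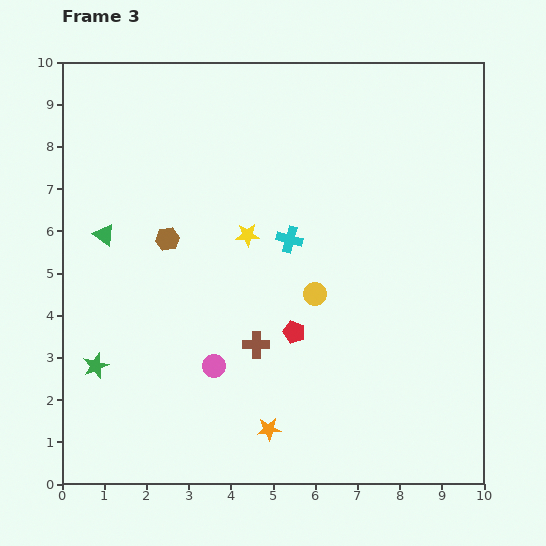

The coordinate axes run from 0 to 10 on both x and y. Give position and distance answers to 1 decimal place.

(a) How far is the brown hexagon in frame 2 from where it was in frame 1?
2.0

The brown hexagon moved from (2.5, 3.6) to (0.8, 4.7), a distance of √(1.7² + 1.1²) ≈ 2.0.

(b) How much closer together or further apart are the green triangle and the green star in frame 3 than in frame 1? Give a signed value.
-3.7

Distance in frame 1: 6.8. Distance in frame 3: 3.1.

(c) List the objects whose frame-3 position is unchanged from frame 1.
the green star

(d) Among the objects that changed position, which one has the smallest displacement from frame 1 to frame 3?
the orange star

(moved 0.5)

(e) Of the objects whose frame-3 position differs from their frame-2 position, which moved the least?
the yellow circle

(moved 1.2)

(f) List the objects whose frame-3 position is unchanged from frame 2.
the green star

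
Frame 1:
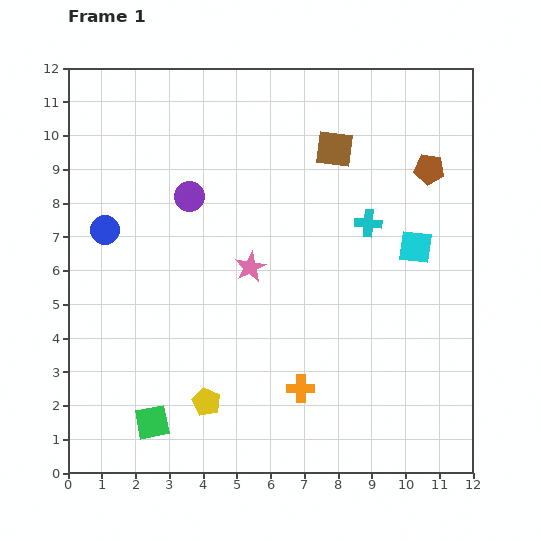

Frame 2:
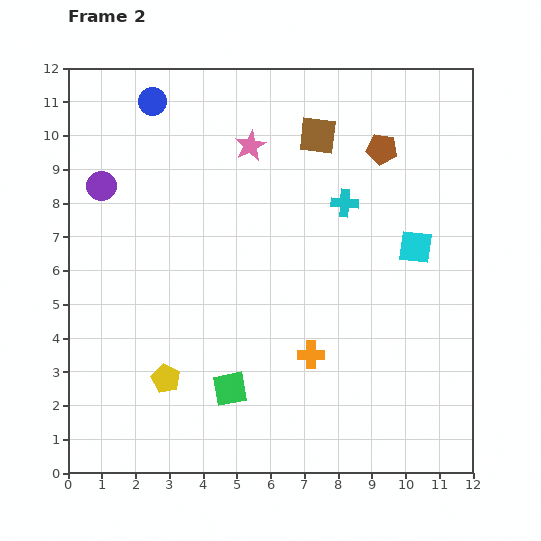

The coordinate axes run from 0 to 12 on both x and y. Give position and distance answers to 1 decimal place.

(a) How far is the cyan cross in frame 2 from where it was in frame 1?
0.9

The cyan cross moved from (8.9, 7.4) to (8.2, 8.0), a distance of √(0.7² + 0.6²) ≈ 0.9.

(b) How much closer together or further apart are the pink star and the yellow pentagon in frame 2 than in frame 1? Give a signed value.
+3.1

Distance in frame 1: 4.2. Distance in frame 2: 7.3.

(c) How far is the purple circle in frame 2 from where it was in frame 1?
2.6

The purple circle moved from (3.6, 8.2) to (1.0, 8.5), a distance of √(2.6² + 0.3²) ≈ 2.6.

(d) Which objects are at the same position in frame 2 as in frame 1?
the cyan square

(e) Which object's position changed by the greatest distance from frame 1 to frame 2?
the blue circle

(moved 4.0; next 3.6)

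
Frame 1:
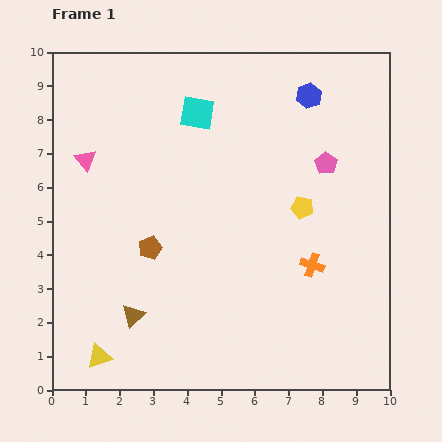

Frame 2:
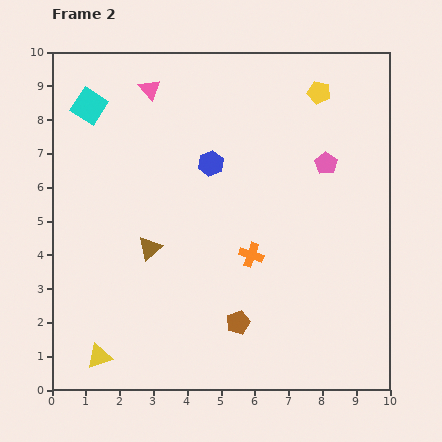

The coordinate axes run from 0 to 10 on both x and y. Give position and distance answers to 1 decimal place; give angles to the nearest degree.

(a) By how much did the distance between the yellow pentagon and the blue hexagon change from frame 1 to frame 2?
+0.5

Distance in frame 1: 3.3. Distance in frame 2: 3.8.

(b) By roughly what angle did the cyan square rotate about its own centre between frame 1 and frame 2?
23° clockwise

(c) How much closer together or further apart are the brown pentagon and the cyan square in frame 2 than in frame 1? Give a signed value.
+3.6

Distance in frame 1: 4.2. Distance in frame 2: 7.8.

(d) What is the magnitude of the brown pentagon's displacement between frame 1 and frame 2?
3.4

The brown pentagon moved from (2.9, 4.2) to (5.5, 2.0), a distance of √(2.6² + 2.2²) ≈ 3.4.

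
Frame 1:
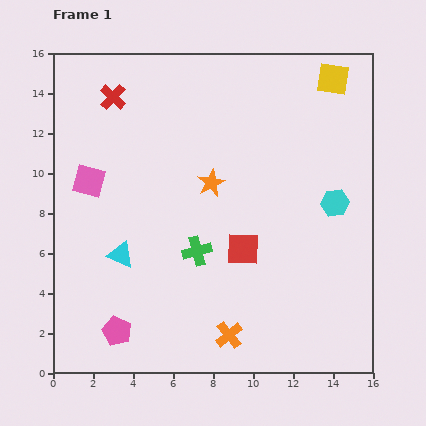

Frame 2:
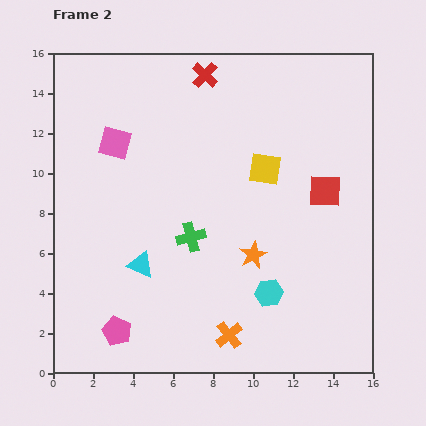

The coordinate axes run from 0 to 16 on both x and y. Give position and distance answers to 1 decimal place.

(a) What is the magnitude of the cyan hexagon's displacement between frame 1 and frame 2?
5.6

The cyan hexagon moved from (14.1, 8.5) to (10.8, 4.0), a distance of √(3.3² + 4.5²) ≈ 5.6.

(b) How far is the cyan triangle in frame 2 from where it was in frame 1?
1.1

The cyan triangle moved from (3.4, 5.9) to (4.4, 5.4), a distance of √(1.0² + 0.5²) ≈ 1.1.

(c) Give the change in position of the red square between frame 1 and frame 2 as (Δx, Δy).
(4.1, 2.9)

The red square was at (9.5, 6.2) in frame 1 and (13.6, 9.1) in frame 2.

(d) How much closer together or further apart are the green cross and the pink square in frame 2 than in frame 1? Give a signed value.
-0.4

Distance in frame 1: 6.4. Distance in frame 2: 6.0.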